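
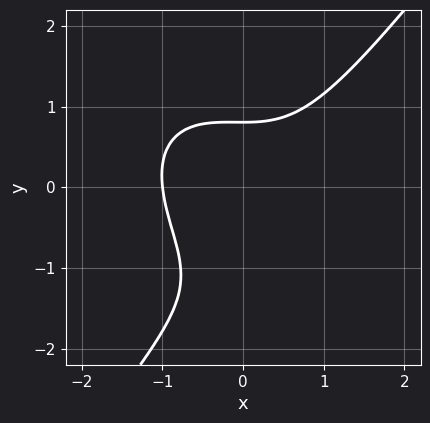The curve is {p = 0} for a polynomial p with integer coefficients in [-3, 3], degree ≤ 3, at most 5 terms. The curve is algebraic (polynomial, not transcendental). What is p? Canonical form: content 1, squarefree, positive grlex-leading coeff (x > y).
(a) Degree: no degree-2 curve has this shape, so deg p = 3.
(b) Against the integer gridlines: it crosses the x-axis at the gridline x = -1.
(c) These observations pin down the coefficients.

3*x^3 + x^2*y - 2*y^3 - 3*y^2 + 3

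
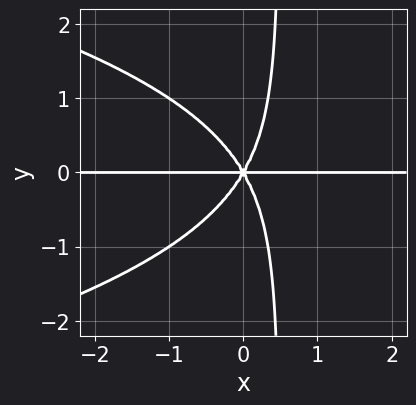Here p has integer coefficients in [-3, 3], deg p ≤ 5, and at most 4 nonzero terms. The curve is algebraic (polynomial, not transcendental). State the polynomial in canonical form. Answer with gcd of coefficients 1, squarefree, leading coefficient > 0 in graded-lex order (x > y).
Degree: the shape is more complex than any degree-3 curve, so deg p = 4.
Reading off the gridlines: it meets the y-axis at y = 0 (among the integer gridlines); every point of the x-axis in the box is on the curve.
Matching integer coefficients to the picture gives p.

2*x*y^3 + 3*x^2*y - y^3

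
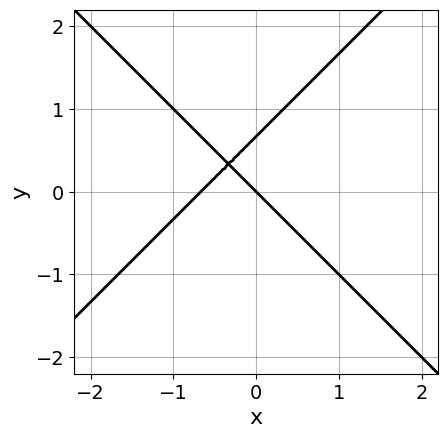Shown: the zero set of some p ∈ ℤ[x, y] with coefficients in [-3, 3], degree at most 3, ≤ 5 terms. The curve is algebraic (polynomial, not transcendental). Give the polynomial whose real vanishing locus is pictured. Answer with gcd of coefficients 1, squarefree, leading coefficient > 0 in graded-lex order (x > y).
3*x^2 - 3*y^2 + 2*x + 2*y

1. The degree is 2 — a generic line meets the curve in up to 2 points.
2. From the visible intercepts: it crosses the y-axis at the gridline y = 0; it meets the x-axis at x = 0 (among the integer gridlines).
3. The integer polynomial consistent with all of this is the stated p.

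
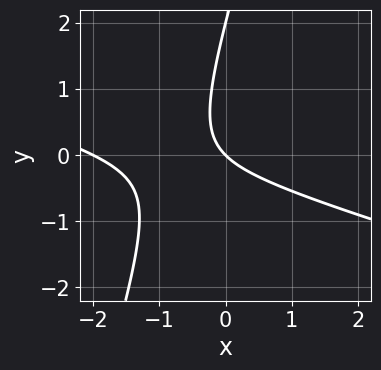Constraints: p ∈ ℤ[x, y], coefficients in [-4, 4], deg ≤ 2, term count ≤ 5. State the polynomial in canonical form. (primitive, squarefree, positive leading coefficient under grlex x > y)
x^2 + 3*x*y - y^2 + 2*x + 2*y

deg p = 2. A generic line meets the curve in up to 2 points.
From the axis intercepts and sections: the x-axis gridline crossings are at x ∈ {-2, 0}; among the integer gridlines, it crosses the y-axis at y ∈ {0, 2}.
Matching integer coefficients to the picture gives p.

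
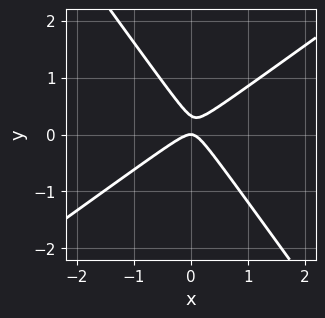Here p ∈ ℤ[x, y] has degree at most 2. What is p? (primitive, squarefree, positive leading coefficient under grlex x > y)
3*x^2 - 2*x*y - 3*y^2 + y

1. deg p = 2. The shape is more complex than any degree-1 curve.
2. Observable constraints: it crosses the y-axis at the gridline y = 0; it meets the x-axis at x = 0 (among the integer gridlines).
3. Putting this together gives p.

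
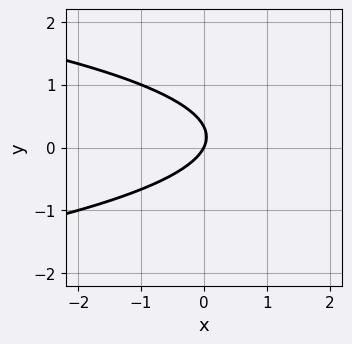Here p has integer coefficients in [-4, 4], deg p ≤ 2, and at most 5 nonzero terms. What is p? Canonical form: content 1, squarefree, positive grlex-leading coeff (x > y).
First, degree: no degree-1 curve has this shape, so deg p = 2.
Next, checking where it meets the axes: one x-axis crossing is at x = 0; one y-axis crossing is at y = 0.
Finally, putting this together gives p.

3*y^2 + 2*x - y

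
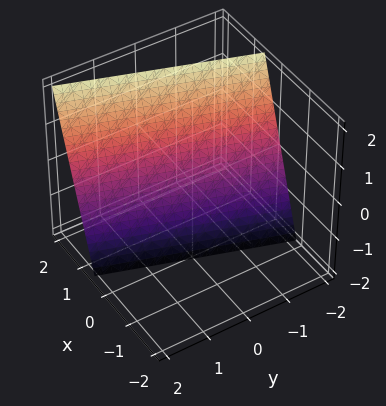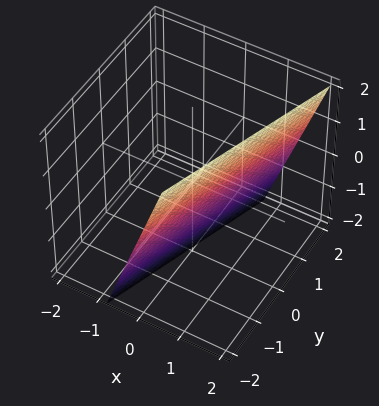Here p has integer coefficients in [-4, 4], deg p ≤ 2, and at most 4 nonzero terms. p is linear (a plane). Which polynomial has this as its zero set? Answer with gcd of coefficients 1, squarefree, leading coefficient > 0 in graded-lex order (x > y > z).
3*x - y - z - 2

(a) deg p = 1. The surface is flat (a plane).
(b) From the axis intercepts and sections: one y-axis crossing is at y = -2; it meets the z-axis at z = -2 (among the integer gridlines).
(c) Together with the visible shape, these determine p as stated.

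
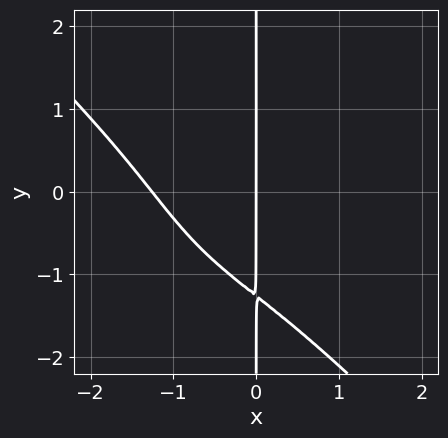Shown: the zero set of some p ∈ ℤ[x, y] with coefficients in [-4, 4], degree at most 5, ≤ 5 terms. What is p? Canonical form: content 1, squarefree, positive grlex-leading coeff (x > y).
x^4 + x*y^3 - 3*x^2*y + 2*x

(a) The degree is 4 — no degree-3 curve has this shape.
(b) Reading off the gridlines: the visible y-axis segment lies entirely on the curve; one x-axis crossing is at x = 0.
(c) Solving for integer coefficients yields p as stated.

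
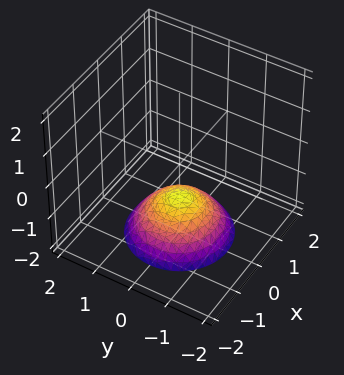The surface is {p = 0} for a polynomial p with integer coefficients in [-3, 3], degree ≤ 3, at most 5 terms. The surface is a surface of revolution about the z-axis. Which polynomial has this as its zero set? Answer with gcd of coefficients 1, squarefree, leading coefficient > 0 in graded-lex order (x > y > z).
(a) Degree: a generic line meets the surface in up to 2 points, so deg p = 2.
(b) Symmetry: the surface is invariant under rotation about z: p = q(x² + y², z).
(c) Reading off the gridlines: it misses every integer gridline on the y-axis; it meets the z-axis at z = -1 (among the integer gridlines); a circular section at z = -2 has radius between 1 and 2; it misses every integer gridline on the x-axis.
(d) Assembling these constraints gives the stated polynomial.

2*x^2 + 2*y^2 + 3*z + 3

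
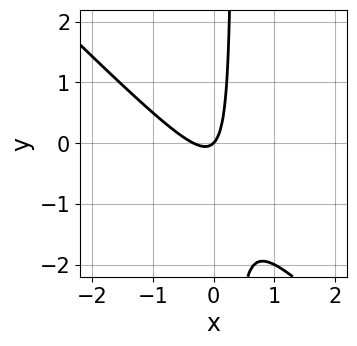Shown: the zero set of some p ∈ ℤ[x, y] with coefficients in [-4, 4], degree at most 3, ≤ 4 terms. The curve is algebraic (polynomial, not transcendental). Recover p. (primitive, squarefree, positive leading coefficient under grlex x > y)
(a) deg p = 2.
(b) Checking where it meets the axes: one x-axis crossing is at x = 0; it crosses the y-axis at the gridline y = 0.
(c) Together with the visible shape, these determine p as stated.

3*x^2 + 3*x*y + x - y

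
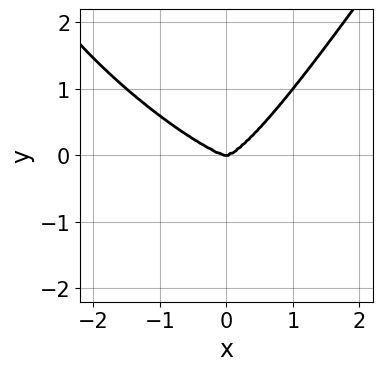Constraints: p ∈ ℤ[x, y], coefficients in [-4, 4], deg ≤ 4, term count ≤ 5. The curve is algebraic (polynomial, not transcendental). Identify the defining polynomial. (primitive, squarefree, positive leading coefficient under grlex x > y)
2*x^4 + 3*x^3*y - 2*x*y^3 - 3*y^3

First, deg p = 4. No degree-3 curve has this shape.
Next, from the visible intercepts: it crosses the y-axis at the gridline y = 0; it meets the x-axis at x = 0 (among the integer gridlines).
Finally, solving for integer coefficients yields p as stated.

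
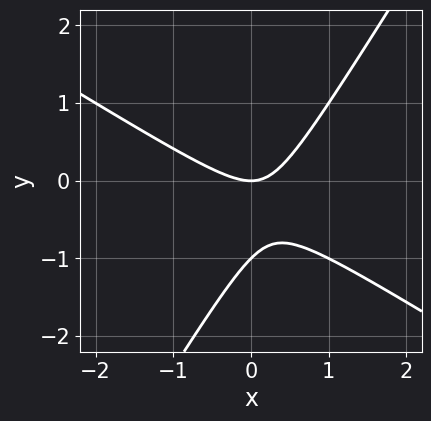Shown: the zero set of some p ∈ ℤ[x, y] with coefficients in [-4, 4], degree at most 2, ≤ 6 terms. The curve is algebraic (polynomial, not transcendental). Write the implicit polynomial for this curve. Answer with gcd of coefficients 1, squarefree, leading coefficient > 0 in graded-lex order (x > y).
x^2 + x*y - y^2 - y

(a) The degree is 2 — the shape is more complex than any degree-1 curve.
(b) Checking where it meets the axes: the y-axis gridline crossings are at y ∈ {-1, 0}; one x-axis crossing is at x = 0.
(c) Fitting integer coefficients to these (and the overall shape) gives p.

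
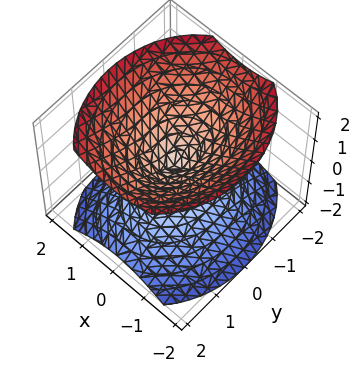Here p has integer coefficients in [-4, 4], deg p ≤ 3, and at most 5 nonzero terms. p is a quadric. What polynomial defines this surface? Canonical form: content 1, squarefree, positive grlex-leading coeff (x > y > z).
3*x^2 + 2*y^2 - 3*z^2

First, the picture has 2 separate pieces. Treating them together as one polynomial.
Then, degree: two nappes meeting at a single point; a quadric, so deg p = 2.
Then, symmetries: it's symmetric under x → −x, forcing even powers of x; the y ↦ −y reflection is a symmetry, so y appears only in even powers; the z ↦ −z reflection is a symmetry, so z appears only in even powers.
Next, reading off the gridlines: it meets the y-axis at y = 0 (among the integer gridlines); one x-axis crossing is at x = 0; one z-axis crossing is at z = 0.
Finally, the integer polynomial consistent with all of this is the stated p.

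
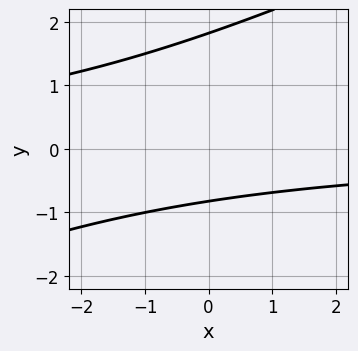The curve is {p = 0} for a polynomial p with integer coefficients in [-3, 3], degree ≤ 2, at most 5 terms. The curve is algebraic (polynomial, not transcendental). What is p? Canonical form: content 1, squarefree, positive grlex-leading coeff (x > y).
1. The degree is 2 — the shape is more complex than any degree-1 curve.
2. From the visible intercepts: the curve avoids every integer x-axis point in the box.
3. Putting this together gives p.

x*y - 2*y^2 + 2*y + 3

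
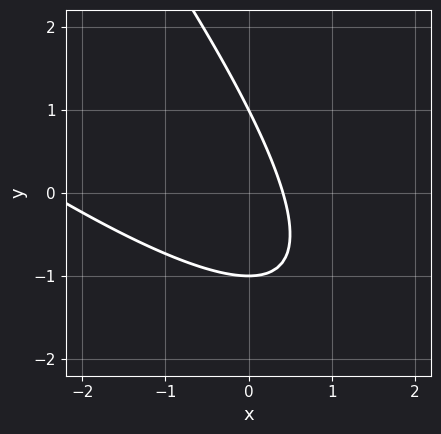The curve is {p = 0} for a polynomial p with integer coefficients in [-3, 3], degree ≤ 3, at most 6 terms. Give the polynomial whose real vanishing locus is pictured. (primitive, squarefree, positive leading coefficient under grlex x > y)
1. Degree: no degree-1 curve has this shape, so deg p = 2.
2. From the axis intercepts and sections: among the integer gridlines, it crosses the y-axis at y ∈ {-1, 1}.
3. Solving for integer coefficients yields p as stated.

x^2 + 2*x*y + y^2 + 2*x - 1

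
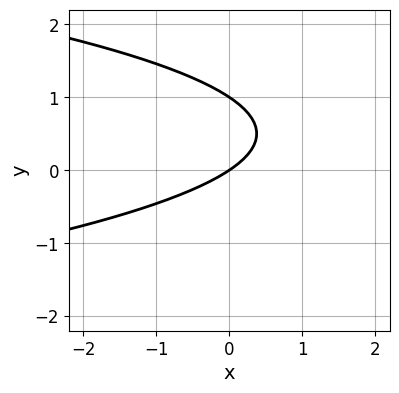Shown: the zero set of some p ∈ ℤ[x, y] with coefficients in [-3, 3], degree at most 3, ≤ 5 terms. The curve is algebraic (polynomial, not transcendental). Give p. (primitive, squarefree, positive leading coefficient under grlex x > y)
The degree is 2 — no degree-1 curve has this shape.
From the axis intercepts and sections: among the integer gridlines, it crosses the y-axis at y ∈ {0, 1}; one x-axis crossing is at x = 0.
Together with the visible shape, these determine p as stated.

3*y^2 + 2*x - 3*y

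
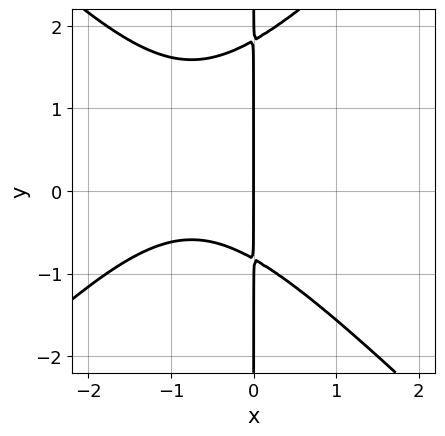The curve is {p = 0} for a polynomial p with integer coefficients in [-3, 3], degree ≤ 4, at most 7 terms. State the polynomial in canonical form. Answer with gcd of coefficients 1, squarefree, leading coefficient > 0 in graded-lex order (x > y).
2*x^3 - 2*x*y^2 + 3*x^2 + 2*x*y + 3*x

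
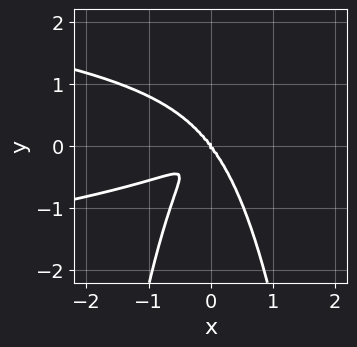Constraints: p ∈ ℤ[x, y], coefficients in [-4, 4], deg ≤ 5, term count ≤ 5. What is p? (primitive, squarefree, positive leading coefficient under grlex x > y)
2*x^2*y^2 + x^3 - x^2*y + y^3

1. The degree is 4 — the shape is more complex than any degree-3 curve.
2. Checking where it meets the axes: one x-axis crossing is at x = 0; it crosses the y-axis at the gridline y = 0.
3. Putting this together gives p.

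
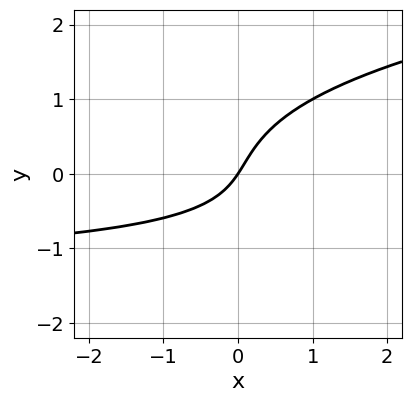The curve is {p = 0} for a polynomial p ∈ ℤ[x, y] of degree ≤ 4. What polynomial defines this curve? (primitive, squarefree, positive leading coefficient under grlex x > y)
3*y^3 - 2*x*y - 3*x + 2*y

(a) deg p = 3.
(b) From the visible intercepts: it crosses the x-axis at the gridline x = 0; it crosses the y-axis at the gridline y = 0.
(c) Putting this together gives p.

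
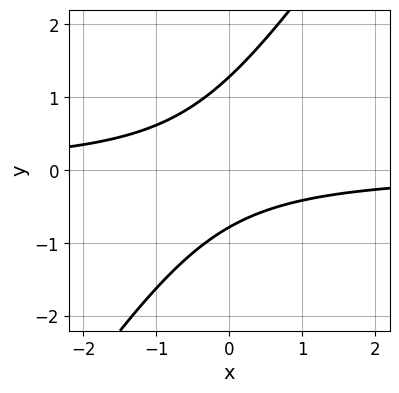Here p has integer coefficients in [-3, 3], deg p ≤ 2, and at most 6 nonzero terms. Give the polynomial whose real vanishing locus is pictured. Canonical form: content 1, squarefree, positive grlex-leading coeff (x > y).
(a) The degree is 2 — no degree-1 curve has this shape.
(b) Against the integer gridlines: it misses every integer gridline on the x-axis.
(c) Putting this together gives p.

3*x*y - 2*y^2 + y + 2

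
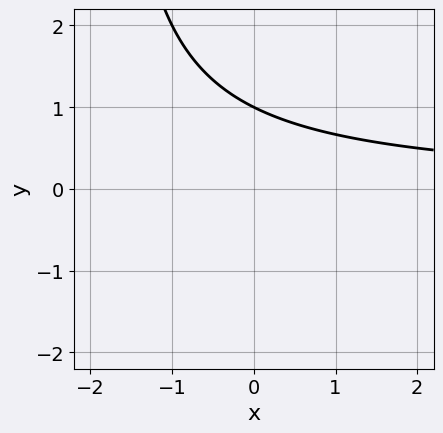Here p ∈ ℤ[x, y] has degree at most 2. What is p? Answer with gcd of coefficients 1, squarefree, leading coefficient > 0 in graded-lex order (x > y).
x*y + 2*y - 2

1. deg p = 2. No degree-1 curve has this shape.
2. From the axis intercepts and sections: one y-axis crossing is at y = 1; it misses every integer gridline on the x-axis.
3. Matching integer coefficients to the picture gives p.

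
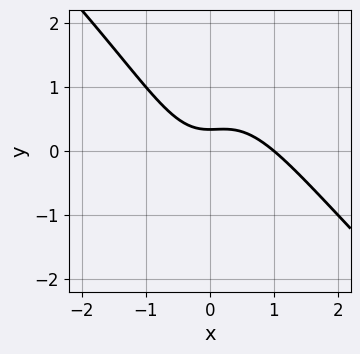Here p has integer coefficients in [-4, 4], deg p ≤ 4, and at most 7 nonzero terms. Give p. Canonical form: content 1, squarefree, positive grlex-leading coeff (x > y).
3*x^3 + 3*x^2*y - 2*x^2 + 3*y - 1

(a) The degree is 3 — the shape is more complex than any degree-2 curve.
(b) Against the integer gridlines: it meets the x-axis at x = 1 (among the integer gridlines).
(c) Matching integer coefficients to the picture gives p.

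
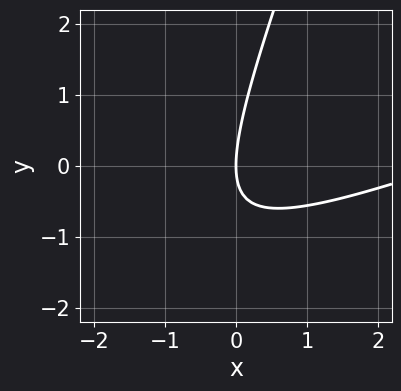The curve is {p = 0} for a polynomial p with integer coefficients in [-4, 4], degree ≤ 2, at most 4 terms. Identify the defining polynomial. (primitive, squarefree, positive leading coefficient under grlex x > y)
x^2 - 3*x*y + y^2 - 3*x

1. The degree is 2 — the shape is more complex than any degree-1 curve.
2. Checking where it meets the axes: one y-axis crossing is at y = 0; it crosses the x-axis at the gridline x = 0.
3. Solving for integer coefficients yields p as stated.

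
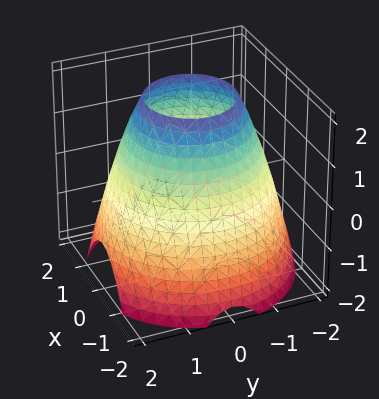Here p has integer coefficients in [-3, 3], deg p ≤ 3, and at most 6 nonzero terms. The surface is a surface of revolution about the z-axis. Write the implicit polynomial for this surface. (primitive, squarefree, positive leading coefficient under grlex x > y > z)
x^2 + y^2 + z - 3

Degree: no degree-1 surface has this shape, so deg p = 2.
Symmetries: the surface is invariant under rotation about z: p = q(x² + y², z).
From the axis intercepts and sections: a circular section at z = 0 has radius between 1 and 2; no z-intercept at any integer in the box.
Putting this together gives p.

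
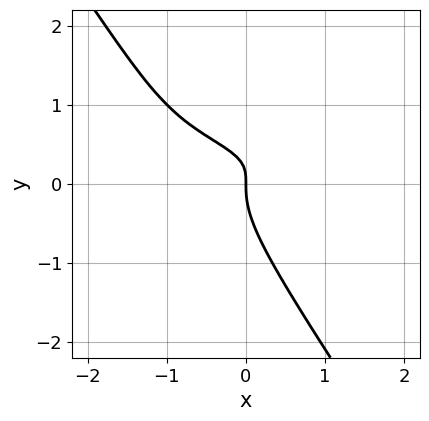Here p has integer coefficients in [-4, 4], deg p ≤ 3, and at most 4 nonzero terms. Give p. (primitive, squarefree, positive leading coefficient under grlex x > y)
1. The degree is 3 — a generic line meets the curve in up to 3 points.
2. Checking where it meets the axes: it meets the y-axis at y = 0 (among the integer gridlines); it crosses the x-axis at the gridline x = 0.
3. The integer polynomial consistent with all of this is the stated p.

3*x*y^2 + 2*y^3 - 2*x*y + x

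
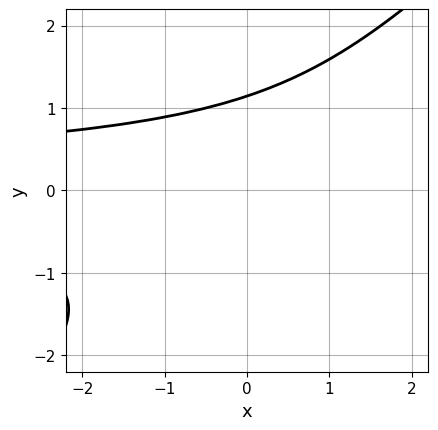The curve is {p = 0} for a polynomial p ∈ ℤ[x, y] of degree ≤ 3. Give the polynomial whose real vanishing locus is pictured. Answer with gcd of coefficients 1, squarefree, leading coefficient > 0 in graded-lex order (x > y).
2*x*y^2 - 2*y^3 + 3

The degree is 3 — no degree-2 curve has this shape.
Against the integer gridlines: no x-intercept at any integer in the box.
Putting this together gives p.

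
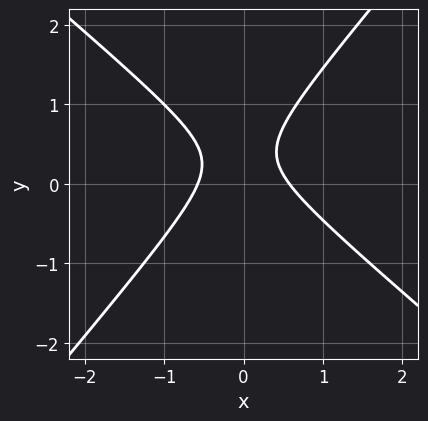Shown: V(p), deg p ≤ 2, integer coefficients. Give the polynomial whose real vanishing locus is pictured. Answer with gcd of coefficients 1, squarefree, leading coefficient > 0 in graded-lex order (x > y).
3*x^2 + x*y - 3*y^2 + 2*y - 1

deg p = 2. No degree-1 curve has this shape.
Against the integer gridlines: it misses every integer gridline on the y-axis.
Assembling these constraints gives the stated polynomial.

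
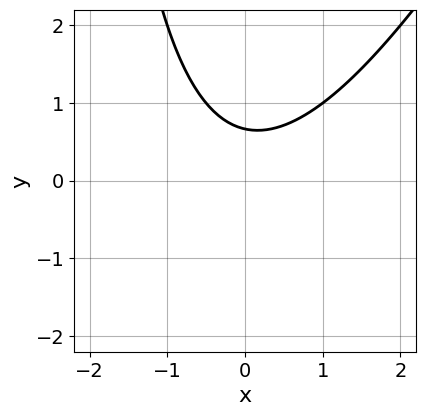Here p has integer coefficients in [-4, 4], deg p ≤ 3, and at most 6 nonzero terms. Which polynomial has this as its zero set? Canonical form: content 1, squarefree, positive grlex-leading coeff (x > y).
2*x^2 - x*y - 3*y + 2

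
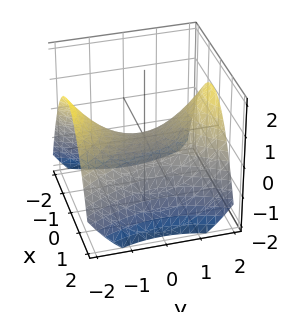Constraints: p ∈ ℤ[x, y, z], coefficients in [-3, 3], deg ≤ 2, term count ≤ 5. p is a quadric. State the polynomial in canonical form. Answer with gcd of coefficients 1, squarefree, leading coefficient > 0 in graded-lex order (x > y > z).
1. Degree: a hyperbolic paraboloid; a quadric, so deg p = 2.
2. Symmetries: mirror symmetry y ↦ −y ⇒ only even powers of y; mirror symmetry x ↦ −x ⇒ only even powers of x.
3. Observable constraints: it meets the y-axis at y = 0 (among the integer gridlines); it crosses the x-axis at the gridline x = 0; it meets the z-axis at z = 0 (among the integer gridlines).
4. Fitting integer coefficients to these (and the overall shape) gives p.

2*x^2 - y^2 + 3*z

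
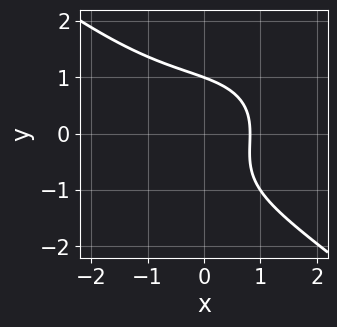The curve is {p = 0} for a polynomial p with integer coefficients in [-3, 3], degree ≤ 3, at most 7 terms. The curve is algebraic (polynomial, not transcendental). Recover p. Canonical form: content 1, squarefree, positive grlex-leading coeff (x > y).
x^3 + 2*y^3 + y^2 + 3*x - 3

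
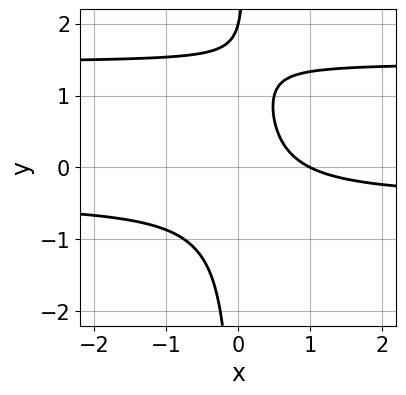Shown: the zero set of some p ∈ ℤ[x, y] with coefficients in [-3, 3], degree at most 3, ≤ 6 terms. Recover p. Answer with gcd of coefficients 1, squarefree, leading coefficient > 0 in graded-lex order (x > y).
3*x*y^2 - 3*x*y - 2*x - y + 2

(a) Degree: a generic line meets the curve in up to 3 points, so deg p = 3.
(b) From the axis intercepts and sections: it crosses the y-axis at the gridline y = 2; it crosses the x-axis at the gridline x = 1.
(c) Assembling these constraints gives the stated polynomial.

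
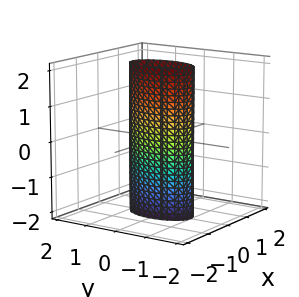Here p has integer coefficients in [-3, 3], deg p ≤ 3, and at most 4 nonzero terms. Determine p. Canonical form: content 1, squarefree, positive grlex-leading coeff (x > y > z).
3*x^2 + y^2 - 1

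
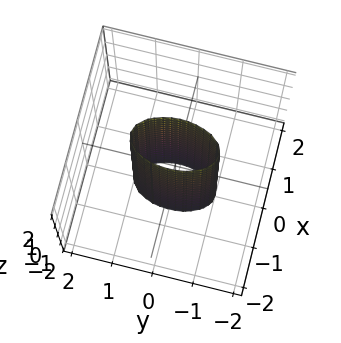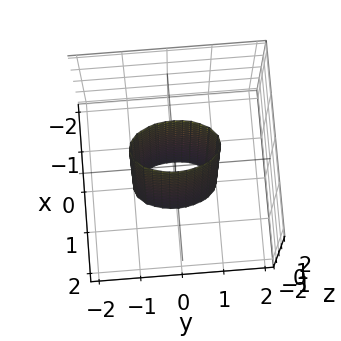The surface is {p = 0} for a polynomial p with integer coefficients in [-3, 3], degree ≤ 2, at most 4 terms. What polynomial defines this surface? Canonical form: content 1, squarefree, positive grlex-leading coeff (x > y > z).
3*x^2 + y^2 - 1

(a) deg p = 2. Constant cross-section along one axis; a quadric.
(b) Symmetries: it's symmetric under x → −x, forcing even powers of x; it's symmetric under y → −y, forcing even powers of y; the z ↦ −z reflection is a symmetry, so z appears only in even powers.
(c) Against the integer gridlines: among the integer gridlines, it crosses the y-axis at y ∈ {-1, 1}; no z-intercept at any integer in the box.
(d) Fitting integer coefficients to these (and the overall shape) gives p.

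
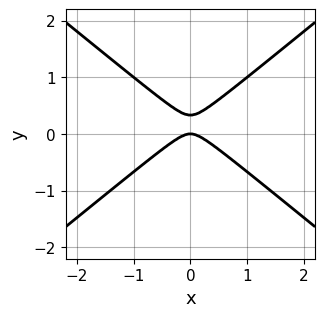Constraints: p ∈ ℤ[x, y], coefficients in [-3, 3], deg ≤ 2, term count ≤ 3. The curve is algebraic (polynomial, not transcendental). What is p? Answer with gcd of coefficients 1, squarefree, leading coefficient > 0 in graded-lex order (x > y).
1. Degree: the shape is more complex than any degree-1 curve, so deg p = 2.
2. Symmetries: the x ↦ −x reflection is a symmetry, so x appears only in even powers.
3. From the visible intercepts: it crosses the x-axis at the gridline x = 0; one y-axis crossing is at y = 0.
4. Fitting integer coefficients to these (and the overall shape) gives p.

2*x^2 - 3*y^2 + y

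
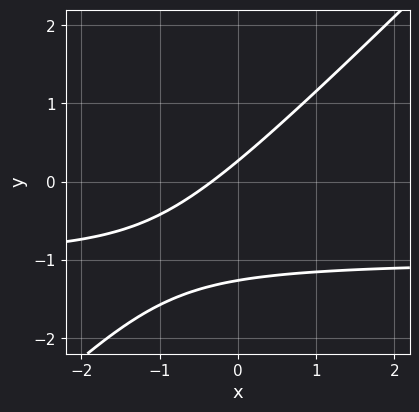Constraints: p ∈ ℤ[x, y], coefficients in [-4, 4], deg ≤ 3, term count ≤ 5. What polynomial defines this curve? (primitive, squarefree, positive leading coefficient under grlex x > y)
First, the degree is 2 — the shape is more complex than any degree-1 curve.
Finally, solving for integer coefficients yields p as stated.

3*x*y - 3*y^2 + 3*x - 3*y + 1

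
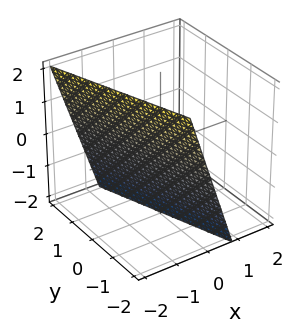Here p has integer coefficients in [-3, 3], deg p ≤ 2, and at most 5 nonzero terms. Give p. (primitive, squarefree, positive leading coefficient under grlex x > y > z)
3*x + y + z + 2

(a) deg p = 1. Every cross-section is a straight line — this is a plane.
(b) Reading off the gridlines: it crosses the y-axis at the gridline y = -2; it crosses the z-axis at the gridline z = -2.
(c) Fitting integer coefficients to these (and the overall shape) gives p.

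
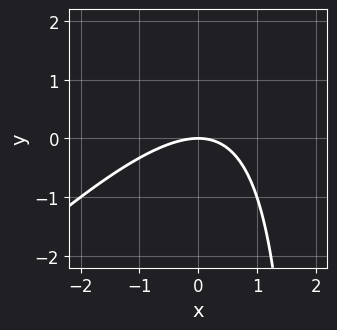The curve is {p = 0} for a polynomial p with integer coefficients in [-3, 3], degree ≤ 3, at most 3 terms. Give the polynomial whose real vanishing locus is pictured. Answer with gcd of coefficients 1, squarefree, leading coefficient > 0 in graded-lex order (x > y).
1. The degree is 2 — a generic line meets the curve in up to 2 points.
2. Reading off the gridlines: one y-axis crossing is at y = 0; one x-axis crossing is at x = 0.
3. The integer polynomial consistent with all of this is the stated p.

x^2 - x*y + 2*y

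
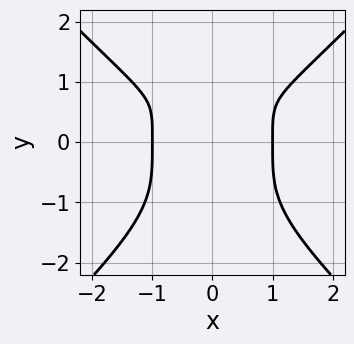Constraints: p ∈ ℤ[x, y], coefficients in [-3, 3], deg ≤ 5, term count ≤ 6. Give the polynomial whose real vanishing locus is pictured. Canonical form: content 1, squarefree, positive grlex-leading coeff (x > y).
Degree: the shape is more complex than any degree-3 curve, so deg p = 4.
Symmetries: the x ↦ −x reflection is a symmetry, so x appears only in even powers.
Observable constraints: the curve avoids every integer y-axis point in the box; the x-axis gridline crossings are at x ∈ {-1, 1}.
Solving for integer coefficients yields p as stated.

2*x^4 - 2*y^4 - 3*x^2*y + 3*y - 2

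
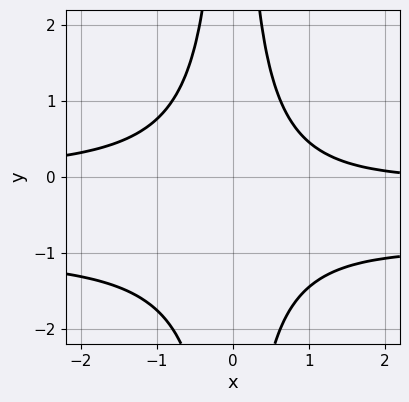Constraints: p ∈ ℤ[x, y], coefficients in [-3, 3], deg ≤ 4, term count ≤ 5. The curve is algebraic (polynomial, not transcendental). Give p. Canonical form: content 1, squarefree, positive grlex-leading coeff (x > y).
The degree is 4 — no degree-3 curve has this shape.
From the visible intercepts: it misses every integer gridline on the y-axis; it misses every integer gridline on the x-axis.
Together with the visible shape, these determine p as stated.

3*x^2*y^2 + 3*x^2*y + x - 3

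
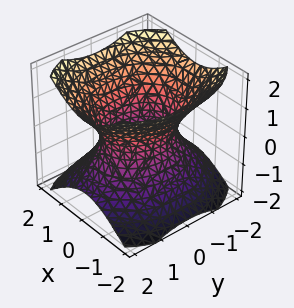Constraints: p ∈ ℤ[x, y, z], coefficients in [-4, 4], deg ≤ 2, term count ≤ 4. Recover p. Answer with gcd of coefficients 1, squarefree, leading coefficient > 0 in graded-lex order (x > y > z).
1. Degree: one connected sheet with a waist; a quadric, so deg p = 2.
2. Symmetries: it's symmetric under z → −z, forcing even powers of z; it's symmetric under x → −x, forcing even powers of x; the y ↦ −y reflection is a symmetry, so y appears only in even powers.
3. Checking where it meets the axes: no z-intercept at any integer in the box; the x-axis gridline crossings are at x ∈ {-1, 1}.
4. Solving for integer coefficients yields p as stated.

3*x^2 + 2*y^2 - 3*z^2 - 3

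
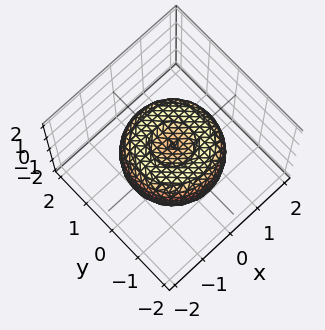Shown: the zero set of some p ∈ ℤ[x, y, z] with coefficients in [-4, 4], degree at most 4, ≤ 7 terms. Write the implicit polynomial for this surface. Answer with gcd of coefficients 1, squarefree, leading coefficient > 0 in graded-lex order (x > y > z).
2*x^4 + 4*x^2*y^2 + 2*y^4 - 3*x^2 - 3*y^2 + 3*z^2 - 1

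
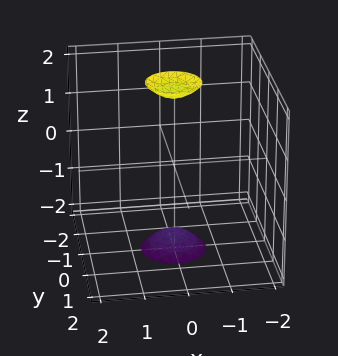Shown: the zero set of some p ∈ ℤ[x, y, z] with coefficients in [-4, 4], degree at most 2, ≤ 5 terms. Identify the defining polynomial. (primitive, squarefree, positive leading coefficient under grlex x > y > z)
3*x^2 + 3*y^2 - z^2 + 3

(a) There are 2 components. They look like related sheets of one shape, so recover p as a whole.
(b) The degree is 2 — the shape is more complex than any degree-1 surface.
(c) Symmetry: the surface is invariant under rotation about z: p = q(x² + y², z).
(d) Observable constraints: a circular section at z = 2 has radius between 0 and 1; no x-intercept at any integer in the box; no y-intercept at any integer in the box.
(e) Together with the visible shape, these determine p as stated.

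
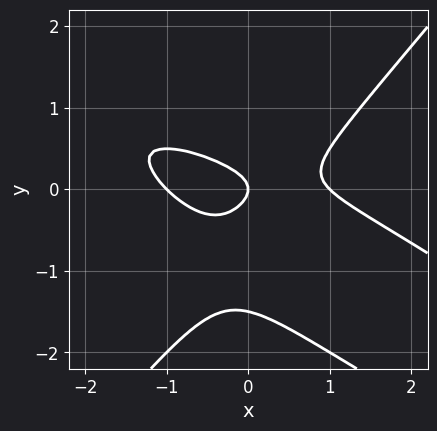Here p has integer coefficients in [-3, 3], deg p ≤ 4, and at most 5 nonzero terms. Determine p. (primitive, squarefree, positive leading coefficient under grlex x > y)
x^3 + 2*x^2*y - 2*y^3 - 3*y^2 - x

First, degree: a generic line meets the curve in up to 3 points, so deg p = 3.
Then, from the axis intercepts and sections: it meets the y-axis at y = 0 (among the integer gridlines); among the integer gridlines, it crosses the x-axis at x ∈ {-1, 0, 1}.
Finally, these observations pin down the coefficients.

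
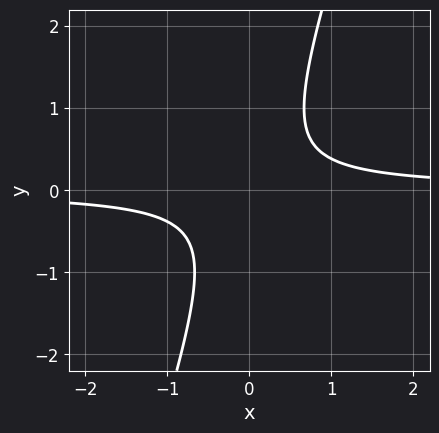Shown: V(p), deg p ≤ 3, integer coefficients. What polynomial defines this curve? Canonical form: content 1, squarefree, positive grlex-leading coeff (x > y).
3*x*y - y^2 - 1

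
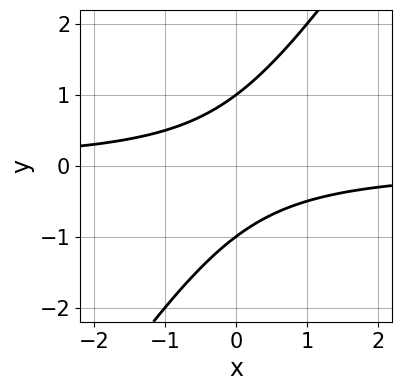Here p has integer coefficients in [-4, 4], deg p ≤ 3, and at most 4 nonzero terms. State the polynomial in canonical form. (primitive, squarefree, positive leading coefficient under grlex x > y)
3*x*y - 2*y^2 + 2

(a) The degree is 2 — no degree-1 curve has this shape.
(b) Observable constraints: among the integer gridlines, it crosses the y-axis at y ∈ {-1, 1}; the curve avoids every integer x-axis point in the box.
(c) These observations pin down the coefficients.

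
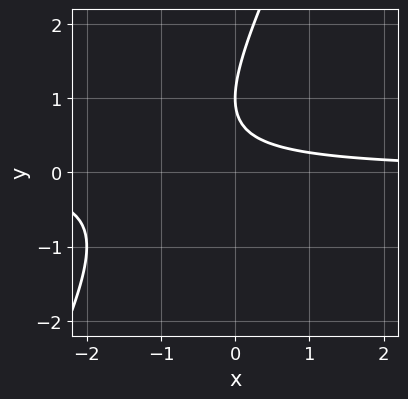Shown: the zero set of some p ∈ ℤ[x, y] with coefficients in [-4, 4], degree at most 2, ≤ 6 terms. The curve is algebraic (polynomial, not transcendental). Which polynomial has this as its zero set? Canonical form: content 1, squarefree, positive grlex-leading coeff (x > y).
1. Degree: no degree-1 curve has this shape, so deg p = 2.
2. Reading off the gridlines: it crosses the y-axis at the gridline y = 1; it misses every integer gridline on the x-axis.
3. Fitting integer coefficients to these (and the overall shape) gives p.

2*x*y - y^2 + 2*y - 1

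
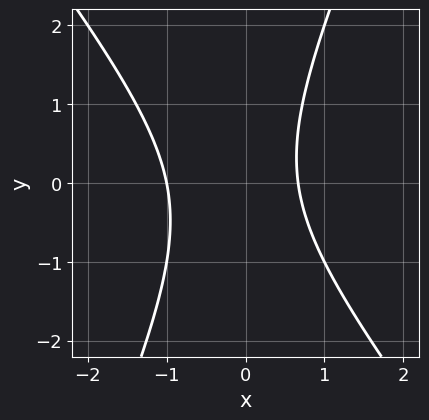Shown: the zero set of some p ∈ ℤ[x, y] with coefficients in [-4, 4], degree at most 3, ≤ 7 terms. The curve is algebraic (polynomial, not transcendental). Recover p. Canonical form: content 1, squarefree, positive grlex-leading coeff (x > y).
3*x^2 + x*y - y^2 + x - 2

deg p = 2. The shape is more complex than any degree-1 curve.
Observable constraints: the curve avoids every integer y-axis point in the box; one x-axis crossing is at x = -1.
These observations pin down the coefficients.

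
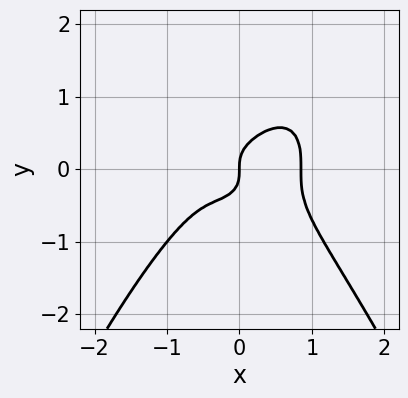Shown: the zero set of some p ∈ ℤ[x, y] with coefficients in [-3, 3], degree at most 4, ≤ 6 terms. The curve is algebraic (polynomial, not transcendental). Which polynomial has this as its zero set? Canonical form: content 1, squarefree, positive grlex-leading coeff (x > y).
3*x^4 + 3*y^3 - x^2 - x

The degree is 4 — no degree-3 curve has this shape.
From the visible intercepts: one y-axis crossing is at y = 0; one x-axis crossing is at x = 0.
Matching integer coefficients to the picture gives p.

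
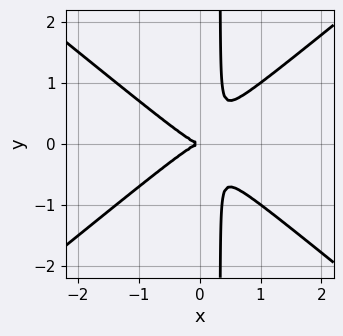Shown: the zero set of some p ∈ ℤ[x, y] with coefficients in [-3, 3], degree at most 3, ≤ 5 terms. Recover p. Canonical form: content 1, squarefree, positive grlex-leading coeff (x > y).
deg p = 3.
Symmetries: mirror symmetry y ↦ −y ⇒ only even powers of y.
Checking where it meets the axes: one x-axis crossing is at x = 0; one y-axis crossing is at y = 0.
Matching integer coefficients to the picture gives p.

2*x^3 - 3*x*y^2 + y^2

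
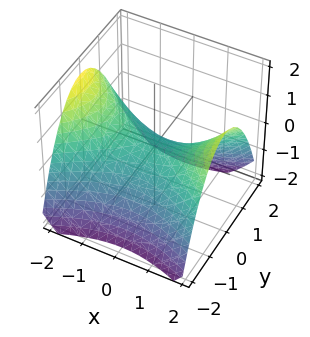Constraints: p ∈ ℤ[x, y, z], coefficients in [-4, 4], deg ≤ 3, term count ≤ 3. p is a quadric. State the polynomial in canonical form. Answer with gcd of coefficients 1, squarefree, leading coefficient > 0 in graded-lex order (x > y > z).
First, deg p = 2.
Then, symmetries: mirror symmetry y ↦ −y ⇒ only even powers of y; mirror symmetry x ↦ −x ⇒ only even powers of x.
Next, checking where it meets the axes: it meets the y-axis at y = 0 (among the integer gridlines); one z-axis crossing is at z = 0.
Finally, assembling these constraints gives the stated polynomial.

x^2 - 2*y^2 - 3*z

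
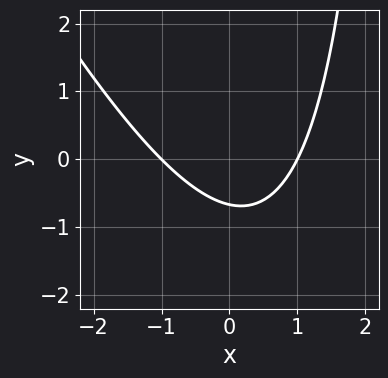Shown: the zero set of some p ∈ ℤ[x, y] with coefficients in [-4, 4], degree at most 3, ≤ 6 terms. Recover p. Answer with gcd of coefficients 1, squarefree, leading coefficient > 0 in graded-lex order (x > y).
2*x^2 + x*y - 3*y - 2

1. deg p = 2.
2. Reading off the gridlines: the x-axis gridline crossings are at x ∈ {-1, 1}.
3. Matching integer coefficients to the picture gives p.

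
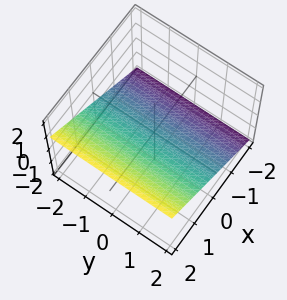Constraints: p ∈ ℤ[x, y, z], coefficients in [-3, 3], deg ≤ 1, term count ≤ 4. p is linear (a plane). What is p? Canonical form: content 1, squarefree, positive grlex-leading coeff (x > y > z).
2*x - 3*z - 2

First, deg p = 1. The surface is flat (a plane).
Next, checking where it meets the axes: it crosses the x-axis at the gridline x = 1; the surface avoids every integer y-axis point in the box.
Finally, assembling these constraints gives the stated polynomial.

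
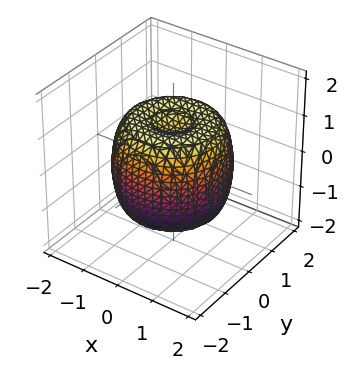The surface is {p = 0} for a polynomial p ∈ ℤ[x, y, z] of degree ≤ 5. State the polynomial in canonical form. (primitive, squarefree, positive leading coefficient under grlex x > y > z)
2*x^4 + 4*x^2*y^2 + 2*y^4 - 3*x^2 - 3*y^2 + 2*z^2 - 2

deg p = 4. The shape is more complex than any degree-3 surface.
Symmetries: rotational symmetry about the z-axis ⇒ p depends on x, y only through x² + y².
Checking where it meets the axes: a circular section at z = 1 has radius between 1 and 2; the z-axis gridline crossings are at z ∈ {-1, 1}.
These observations pin down the coefficients.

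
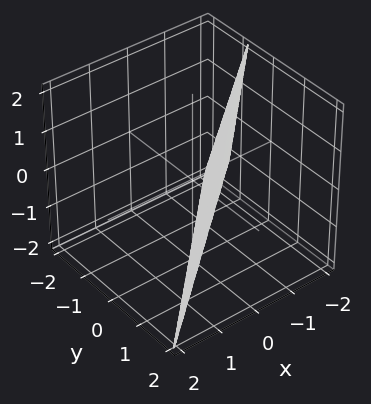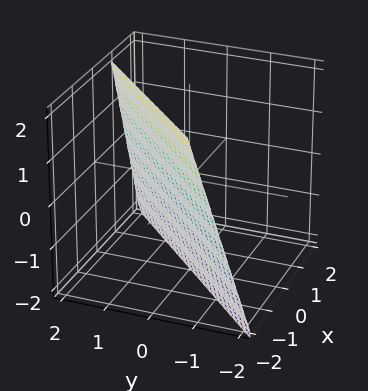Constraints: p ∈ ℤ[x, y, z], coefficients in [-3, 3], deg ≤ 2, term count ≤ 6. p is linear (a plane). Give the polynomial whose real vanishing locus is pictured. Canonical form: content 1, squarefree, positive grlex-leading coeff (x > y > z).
1. deg p = 1.
2. From the axis intercepts and sections: it crosses the z-axis at the gridline z = -2.
3. These observations pin down the coefficients.

3*x - 3*y + z + 2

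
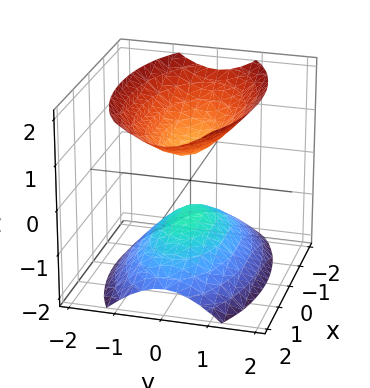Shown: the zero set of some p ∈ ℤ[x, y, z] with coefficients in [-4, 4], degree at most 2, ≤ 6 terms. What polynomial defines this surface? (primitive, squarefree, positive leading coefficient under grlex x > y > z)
I count 2 distinct pieces. They look like related sheets of one shape, so recover p as a whole.
The degree is 2 — two separate bowl-shaped sheets opening away from each other; a quadric.
Symmetries: mirror symmetry y ↦ −y ⇒ only even powers of y; mirror symmetry z ↦ −z ⇒ only even powers of z; the x ↦ −x reflection is a symmetry, so x appears only in even powers.
Reading off the gridlines: the surface avoids every integer y-axis point in the box; it misses every integer gridline on the x-axis.
Fitting integer coefficients to these (and the overall shape) gives p.

x^2 + 3*y^2 - 2*z^2 + 1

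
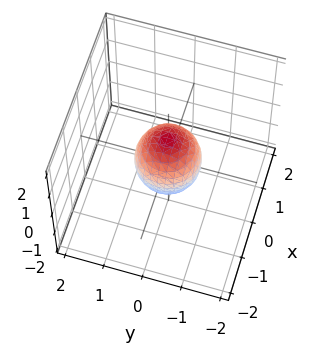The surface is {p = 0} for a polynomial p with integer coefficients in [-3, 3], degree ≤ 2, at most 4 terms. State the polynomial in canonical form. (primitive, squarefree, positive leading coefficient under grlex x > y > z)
First, deg p = 2. A closed, bounded, convex surface; a quadric.
Then, symmetries: it's symmetric under z → −z, forcing even powers of z; the surface is invariant under rotation about z: p = q(x² + y², z).
Next, reading off the gridlines: the z-axis gridline crossings are at z ∈ {-1, 1}; a circular section at z = 0 has radius between 0 and 1.
Finally, fitting integer coefficients to these (and the overall shape) gives p.

3*x^2 + 3*y^2 + 2*z^2 - 2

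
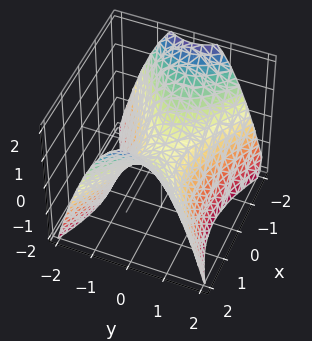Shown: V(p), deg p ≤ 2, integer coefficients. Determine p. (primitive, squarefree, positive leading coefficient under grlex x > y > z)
x^2 - 2*y^2 - 2*z

deg p = 2.
Symmetries: mirror symmetry y ↦ −y ⇒ only even powers of y; mirror symmetry x ↦ −x ⇒ only even powers of x.
Checking where it meets the axes: one y-axis crossing is at y = 0; one x-axis crossing is at x = 0; one z-axis crossing is at z = 0.
Together with the visible shape, these determine p as stated.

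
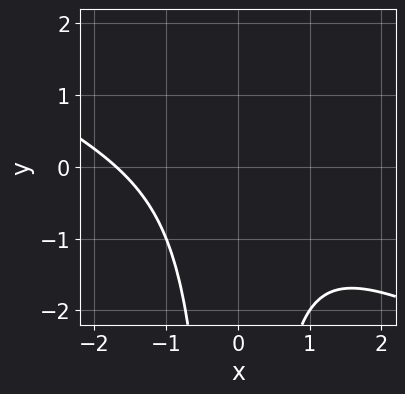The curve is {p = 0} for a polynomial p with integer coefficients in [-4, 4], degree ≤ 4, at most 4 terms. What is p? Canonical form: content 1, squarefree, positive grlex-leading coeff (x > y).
First, the degree is 3 — the shape is more complex than any degree-2 curve.
Next, observable constraints: no y-intercept at any integer in the box.
Finally, solving for integer coefficients yields p as stated.

x^3 + 2*x^2*y + x^2 + 2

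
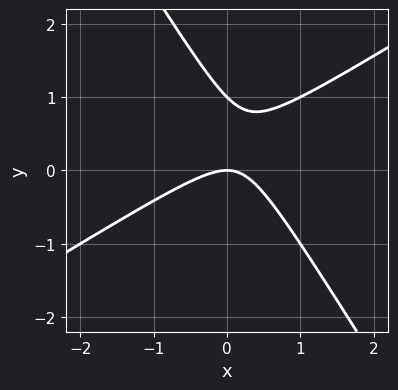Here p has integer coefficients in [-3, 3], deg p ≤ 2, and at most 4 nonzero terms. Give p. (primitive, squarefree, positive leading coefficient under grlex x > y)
(a) deg p = 2. The shape is more complex than any degree-1 curve.
(b) Against the integer gridlines: among the integer gridlines, it crosses the y-axis at y ∈ {0, 1}; it crosses the x-axis at the gridline x = 0.
(c) Putting this together gives p.

x^2 - x*y - y^2 + y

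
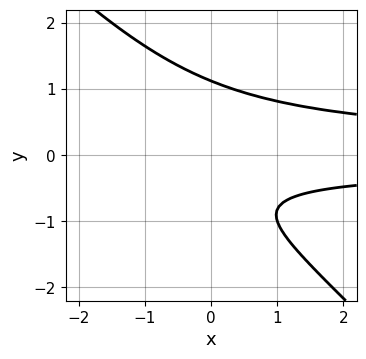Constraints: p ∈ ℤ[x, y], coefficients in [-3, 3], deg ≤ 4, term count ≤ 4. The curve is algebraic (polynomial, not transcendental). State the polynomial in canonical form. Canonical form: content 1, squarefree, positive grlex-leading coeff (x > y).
3*x*y^2 + 3*y^3 - 2*y - 2

First, deg p = 3.
Then, from the visible intercepts: no x-intercept at any integer in the box.
Finally, the integer polynomial consistent with all of this is the stated p.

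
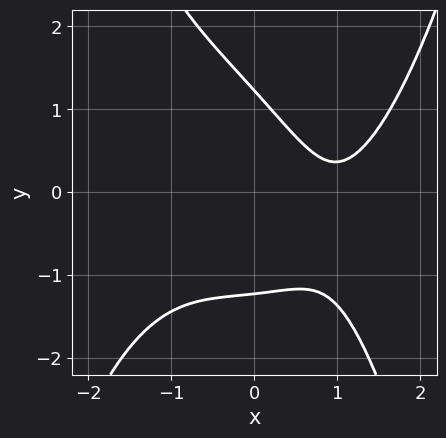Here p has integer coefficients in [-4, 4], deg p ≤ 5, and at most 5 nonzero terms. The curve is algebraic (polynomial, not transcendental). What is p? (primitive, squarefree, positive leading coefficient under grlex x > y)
x^4 - 2*x*y - 2*y^2 - 3*x + 3

First, deg p = 4.
Then, against the integer gridlines: no x-intercept at any integer in the box.
Finally, fitting integer coefficients to these (and the overall shape) gives p.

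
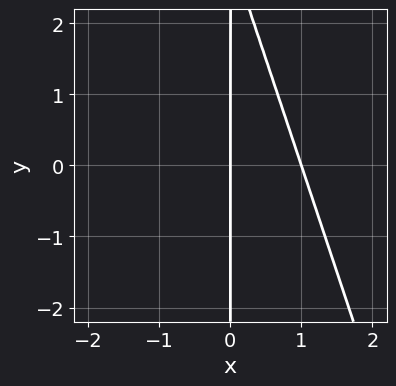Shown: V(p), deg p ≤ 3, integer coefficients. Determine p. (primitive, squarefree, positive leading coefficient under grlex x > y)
3*x^2 + x*y - 3*x

(a) Degree: no degree-1 curve has this shape, so deg p = 2.
(b) Observable constraints: the x-axis gridline crossings are at x ∈ {0, 1}; the visible y-axis segment lies entirely on the curve.
(c) Fitting integer coefficients to these (and the overall shape) gives p.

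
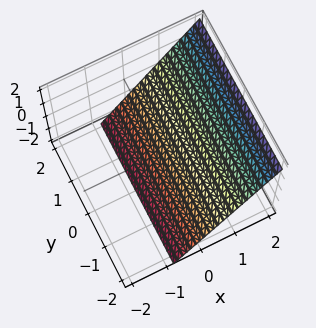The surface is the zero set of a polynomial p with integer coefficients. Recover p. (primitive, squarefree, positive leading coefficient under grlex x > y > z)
1. Degree: every cross-section is a straight line — this is a plane, so deg p = 1.
2. Observable constraints: it misses every integer gridline on the y-axis; it crosses the z-axis at the gridline z = -1.
3. Putting this together gives p.

3*x - 2*z - 2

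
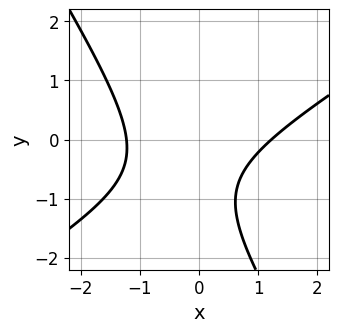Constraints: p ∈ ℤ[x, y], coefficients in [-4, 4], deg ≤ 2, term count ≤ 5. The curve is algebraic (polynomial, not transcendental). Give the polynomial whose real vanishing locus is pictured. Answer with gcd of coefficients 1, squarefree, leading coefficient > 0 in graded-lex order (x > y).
(a) Degree: no degree-1 curve has this shape, so deg p = 2.
(b) Checking where it meets the axes: it misses every integer gridline on the y-axis.
(c) Assembling these constraints gives the stated polynomial.

2*x^2 - 2*x*y - 2*y^2 - 3*y - 3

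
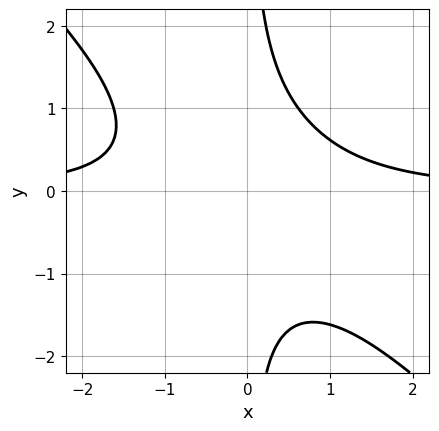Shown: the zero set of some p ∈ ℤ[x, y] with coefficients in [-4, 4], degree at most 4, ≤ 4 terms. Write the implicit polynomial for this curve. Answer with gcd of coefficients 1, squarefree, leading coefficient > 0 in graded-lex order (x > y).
x^2*y + x*y^2 - 1

(a) The degree is 3 — a generic line meets the curve in up to 3 points.
(b) Against the integer gridlines: the curve avoids every integer x-axis point in the box; it misses every integer gridline on the y-axis.
(c) These observations pin down the coefficients.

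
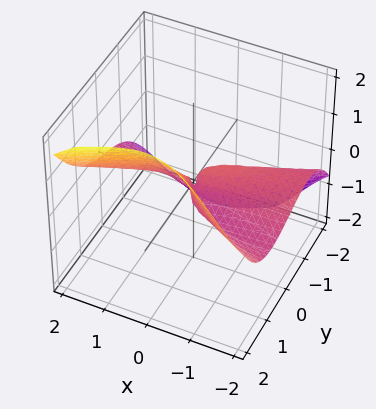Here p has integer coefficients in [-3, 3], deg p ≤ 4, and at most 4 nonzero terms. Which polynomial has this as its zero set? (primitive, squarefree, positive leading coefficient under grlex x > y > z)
The degree is 3 — no degree-2 surface has this shape.
Observable constraints: it crosses the y-axis at the gridline y = 0; it meets the z-axis at z = 0 (among the integer gridlines); the visible x-axis segment lies entirely on the surface.
Solving for integer coefficients yields p as stated.

3*x^2*z - 2*y^3 + z^3 - 2*x*y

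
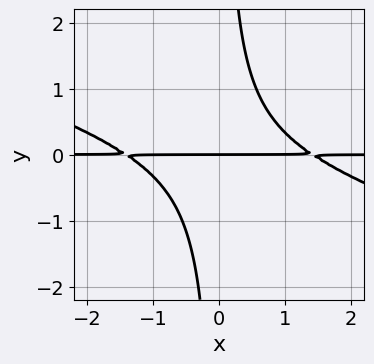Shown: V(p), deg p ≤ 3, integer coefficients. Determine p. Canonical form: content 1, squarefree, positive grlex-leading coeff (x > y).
x^2*y + 3*x*y^2 - 2*y

1. The degree is 3 — the shape is more complex than any degree-2 curve.
2. Checking where it meets the axes: it meets the y-axis at y = 0 (among the integer gridlines); every point of the x-axis in the box is on the curve.
3. Together with the visible shape, these determine p as stated.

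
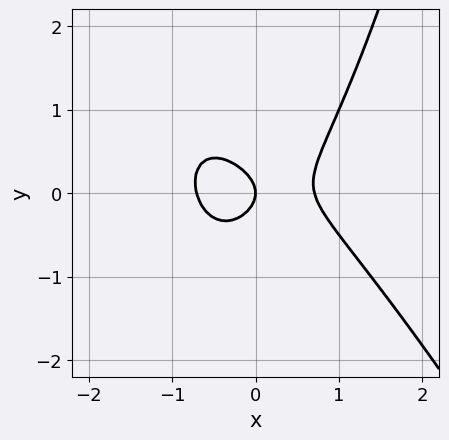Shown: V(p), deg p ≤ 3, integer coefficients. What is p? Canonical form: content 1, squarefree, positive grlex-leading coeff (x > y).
1. deg p = 3.
2. Reading off the gridlines: it meets the y-axis at y = 0 (among the integer gridlines); one x-axis crossing is at x = 0.
3. Together with the visible shape, these determine p as stated.

2*x^3 + x^2*y - 2*y^2 - x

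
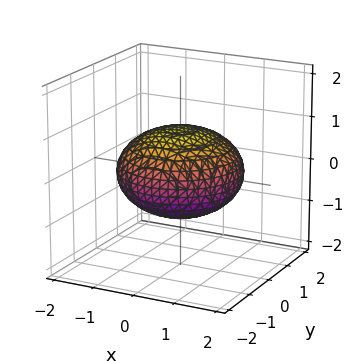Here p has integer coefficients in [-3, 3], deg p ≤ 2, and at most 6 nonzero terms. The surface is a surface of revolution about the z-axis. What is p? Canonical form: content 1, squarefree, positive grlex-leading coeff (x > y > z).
x^2 + y^2 + 2*z^2 - 2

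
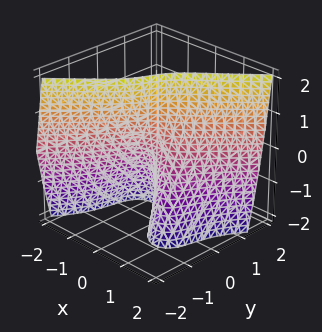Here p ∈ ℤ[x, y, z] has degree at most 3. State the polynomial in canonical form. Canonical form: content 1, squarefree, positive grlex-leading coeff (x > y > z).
2*x^3 - 2*y^3 + 2*x*z - y^2 - 2*y

1. deg p = 3. A generic line meets the surface in up to 3 points.
2. Observable constraints: one x-axis crossing is at x = 0; it meets the y-axis at y = 0 (among the integer gridlines); every point of the z-axis in the box is on the surface.
3. Solving for integer coefficients yields p as stated.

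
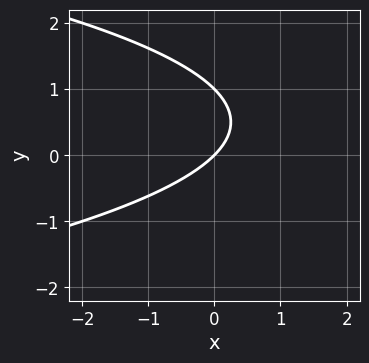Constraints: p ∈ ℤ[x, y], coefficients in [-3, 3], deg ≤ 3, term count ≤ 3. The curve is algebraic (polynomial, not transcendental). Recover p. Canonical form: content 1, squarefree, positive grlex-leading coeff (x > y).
y^2 + x - y

First, the degree is 2 — no degree-1 curve has this shape.
Next, reading off the gridlines: one x-axis crossing is at x = 0; the y-axis gridline crossings are at y ∈ {0, 1}.
Finally, solving for integer coefficients yields p as stated.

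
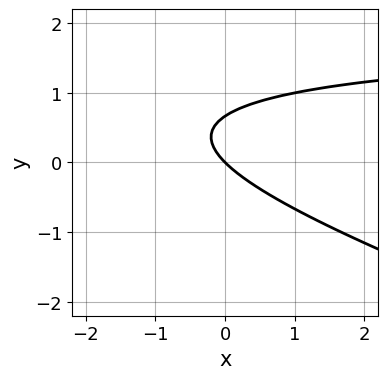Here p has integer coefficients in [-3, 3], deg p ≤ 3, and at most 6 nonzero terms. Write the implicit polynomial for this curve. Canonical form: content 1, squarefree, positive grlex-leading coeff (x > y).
x*y + 3*y^2 - 2*x - 2*y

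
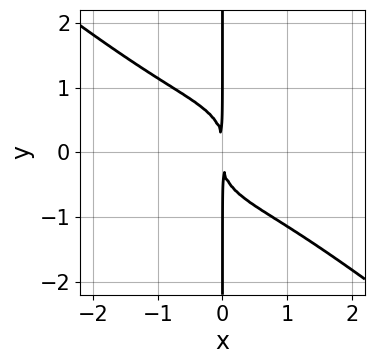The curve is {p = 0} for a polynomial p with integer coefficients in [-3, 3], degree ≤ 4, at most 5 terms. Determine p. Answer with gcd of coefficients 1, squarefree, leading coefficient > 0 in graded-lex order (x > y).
x^4 + 2*x*y^3 + 2*x^2

(a) The degree is 4 — no degree-3 curve has this shape.
(b) From the axis intercepts and sections: the visible y-axis segment lies entirely on the curve.
(c) Together with the visible shape, these determine p as stated.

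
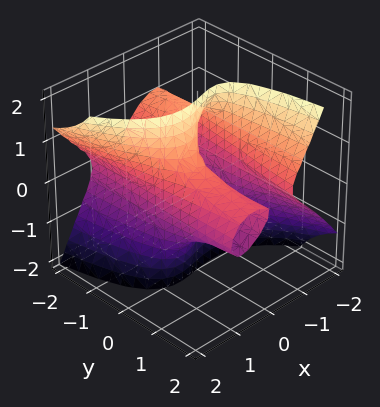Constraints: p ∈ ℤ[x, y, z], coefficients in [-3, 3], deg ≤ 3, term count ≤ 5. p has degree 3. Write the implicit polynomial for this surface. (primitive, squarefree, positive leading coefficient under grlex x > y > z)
(a) The degree is 3 — no degree-2 surface has this shape.
(b) Reading off the gridlines: the visible y-axis segment lies entirely on the surface; every point of the z-axis in the box is on the surface; among the integer gridlines, it crosses the x-axis at x ∈ {-1, 0, 1}.
(c) Putting this together gives p.

3*x^3 + 2*x*y*z + 3*y*z^2 - y*z - 3*x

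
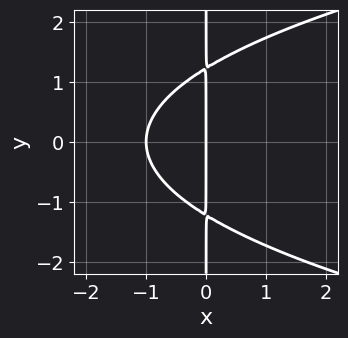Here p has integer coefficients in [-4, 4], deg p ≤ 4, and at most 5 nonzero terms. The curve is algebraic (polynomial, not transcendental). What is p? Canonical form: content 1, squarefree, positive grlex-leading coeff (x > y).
(a) The degree is 3 — a generic line meets the curve in up to 3 points.
(b) Symmetries: the y ↦ −y reflection is a symmetry, so y appears only in even powers.
(c) From the visible intercepts: the visible y-axis segment lies entirely on the curve; the x-axis gridline crossings are at x ∈ {-1, 0}.
(d) Solving for integer coefficients yields p as stated.

2*x*y^2 - 3*x^2 - 3*x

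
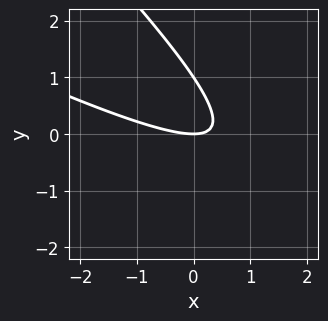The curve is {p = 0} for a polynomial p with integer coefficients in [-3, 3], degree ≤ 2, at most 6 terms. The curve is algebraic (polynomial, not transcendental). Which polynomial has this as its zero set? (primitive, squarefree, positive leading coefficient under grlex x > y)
1. Degree: the shape is more complex than any degree-1 curve, so deg p = 2.
2. Checking where it meets the axes: one x-axis crossing is at x = 0; among the integer gridlines, it crosses the y-axis at y ∈ {0, 1}.
3. Fitting integer coefficients to these (and the overall shape) gives p.

x^2 + 3*x*y + 2*y^2 - 2*y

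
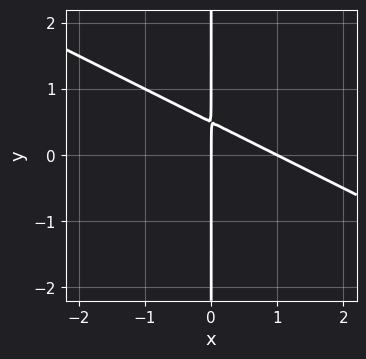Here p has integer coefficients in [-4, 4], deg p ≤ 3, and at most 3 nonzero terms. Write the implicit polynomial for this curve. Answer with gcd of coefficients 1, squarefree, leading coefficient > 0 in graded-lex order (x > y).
x^2 + 2*x*y - x

(a) The degree is 2 — no degree-1 curve has this shape.
(b) From the visible intercepts: the visible y-axis segment lies entirely on the curve; the x-axis gridline crossings are at x ∈ {0, 1}.
(c) Assembling these constraints gives the stated polynomial.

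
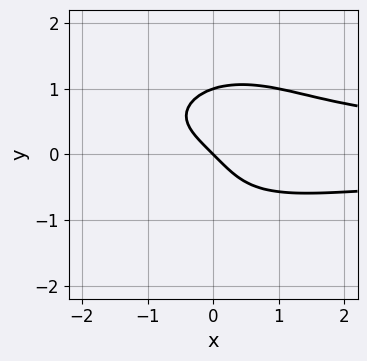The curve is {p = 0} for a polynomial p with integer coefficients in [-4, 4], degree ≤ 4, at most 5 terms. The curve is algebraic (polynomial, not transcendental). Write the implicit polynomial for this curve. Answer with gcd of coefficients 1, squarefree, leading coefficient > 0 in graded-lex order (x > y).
x^2*y^2 + y^4 - x - y

(a) deg p = 4.
(b) From the axis intercepts and sections: the y-axis gridline crossings are at y ∈ {0, 1}; it meets the x-axis at x = 0 (among the integer gridlines).
(c) The integer polynomial consistent with all of this is the stated p.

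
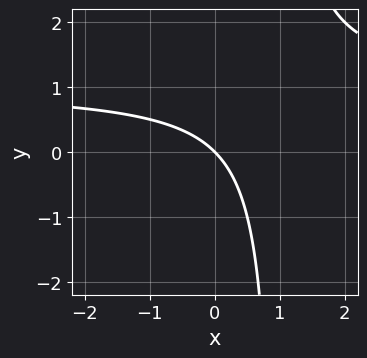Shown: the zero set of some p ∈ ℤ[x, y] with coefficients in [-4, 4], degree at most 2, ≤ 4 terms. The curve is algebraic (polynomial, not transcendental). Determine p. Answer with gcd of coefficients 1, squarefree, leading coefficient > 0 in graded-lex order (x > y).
1. The degree is 2 — a generic line meets the curve in up to 2 points.
2. Against the integer gridlines: it crosses the y-axis at the gridline y = 0; one x-axis crossing is at x = 0.
3. These observations pin down the coefficients.

x*y - x - y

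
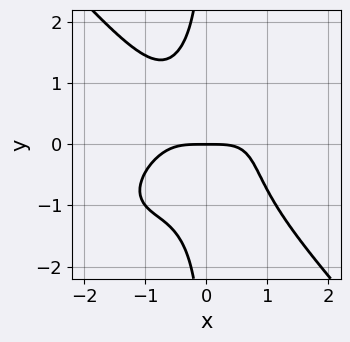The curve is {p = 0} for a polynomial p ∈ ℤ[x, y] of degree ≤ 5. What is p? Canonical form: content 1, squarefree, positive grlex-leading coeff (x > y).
2*x^4 - 2*x^3*y + 3*x*y^3 + 3*y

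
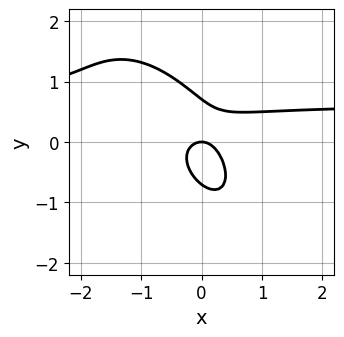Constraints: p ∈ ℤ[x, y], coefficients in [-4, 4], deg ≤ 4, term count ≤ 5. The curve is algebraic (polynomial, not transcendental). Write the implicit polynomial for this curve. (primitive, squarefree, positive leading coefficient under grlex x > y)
3*x^2*y + 3*x*y^2 + 2*y^3 - 2*x^2 - y

(a) deg p = 3.
(b) From the visible intercepts: it crosses the x-axis at the gridline x = 0; it meets the y-axis at y = 0 (among the integer gridlines).
(c) Together with the visible shape, these determine p as stated.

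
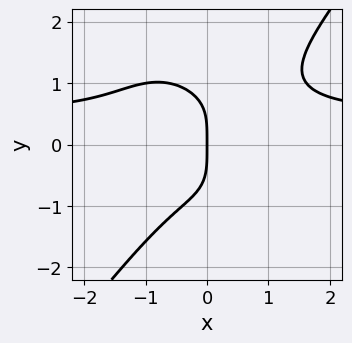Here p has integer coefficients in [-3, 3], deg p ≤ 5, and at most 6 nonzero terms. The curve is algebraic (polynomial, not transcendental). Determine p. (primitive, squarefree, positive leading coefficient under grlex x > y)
Degree: no degree-3 curve has this shape, so deg p = 4.
Observable constraints: one y-axis crossing is at y = 0; it crosses the x-axis at the gridline x = 0.
The integer polynomial consistent with all of this is the stated p.

2*x^3*y - y^4 - x^3 - 2*x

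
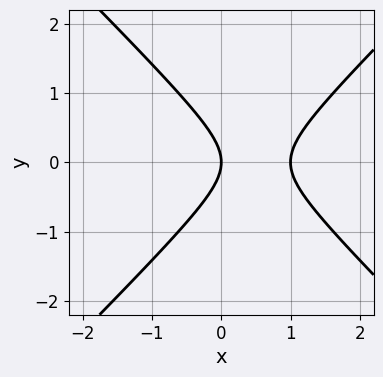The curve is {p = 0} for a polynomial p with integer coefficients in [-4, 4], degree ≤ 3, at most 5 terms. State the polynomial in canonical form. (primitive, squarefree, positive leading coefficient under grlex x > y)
1. The degree is 2 — the shape is more complex than any degree-1 curve.
2. Symmetries: mirror symmetry y ↦ −y ⇒ only even powers of y.
3. From the axis intercepts and sections: it crosses the y-axis at the gridline y = 0; the x-axis gridline crossings are at x ∈ {0, 1}.
4. Matching integer coefficients to the picture gives p.

x^2 - y^2 - x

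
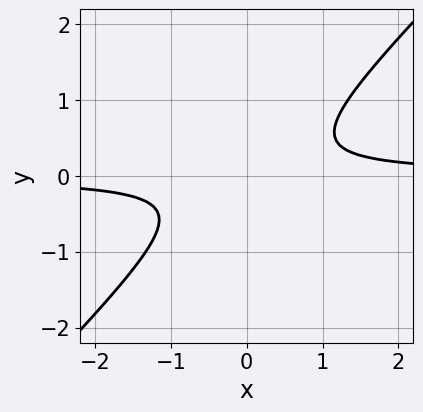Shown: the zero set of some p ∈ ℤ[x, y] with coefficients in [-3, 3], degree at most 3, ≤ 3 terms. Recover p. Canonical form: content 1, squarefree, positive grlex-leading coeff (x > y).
3*x*y - 3*y^2 - 1

(a) The degree is 2 — a generic line meets the curve in up to 2 points.
(b) Reading off the gridlines: no x-intercept at any integer in the box; the curve avoids every integer y-axis point in the box.
(c) Together with the visible shape, these determine p as stated.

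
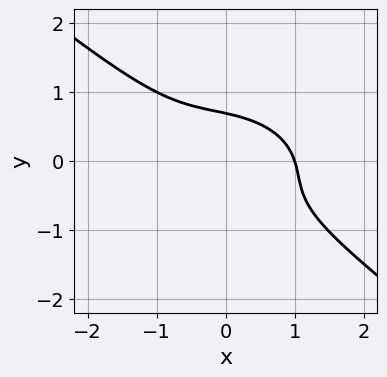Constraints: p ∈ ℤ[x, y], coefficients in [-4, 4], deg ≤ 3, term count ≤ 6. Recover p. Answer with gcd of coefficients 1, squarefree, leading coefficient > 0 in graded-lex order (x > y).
x^3 + x^2*y + 2*x*y^2 + 3*y^3 - 1

First, the degree is 3 — the shape is more complex than any degree-2 curve.
Then, against the integer gridlines: it meets the x-axis at x = 1 (among the integer gridlines).
Finally, putting this together gives p.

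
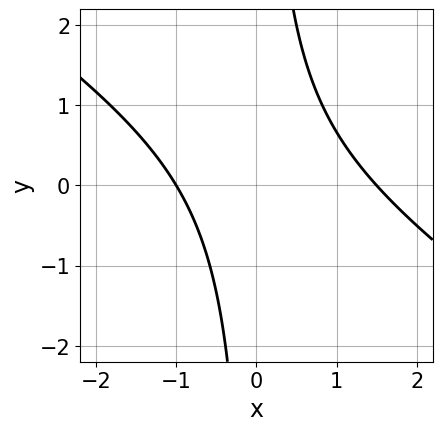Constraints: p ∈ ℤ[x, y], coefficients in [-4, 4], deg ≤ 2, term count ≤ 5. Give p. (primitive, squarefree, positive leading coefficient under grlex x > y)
2*x^2 + 3*x*y - x - 3

Degree: a generic line meets the curve in up to 2 points, so deg p = 2.
From the visible intercepts: it meets the x-axis at x = -1 (among the integer gridlines); it misses every integer gridline on the y-axis.
Together with the visible shape, these determine p as stated.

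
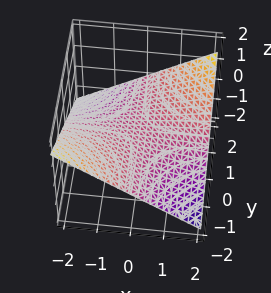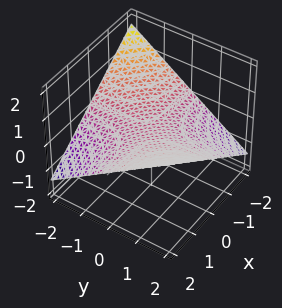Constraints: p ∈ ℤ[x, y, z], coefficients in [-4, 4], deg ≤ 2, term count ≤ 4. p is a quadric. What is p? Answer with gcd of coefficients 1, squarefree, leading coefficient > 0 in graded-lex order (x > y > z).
First, degree: a saddle surface; a quadric, so deg p = 2.
Next, from the axis intercepts and sections: one z-axis crossing is at z = 0; every point of the x-axis in the box is on the surface; every point of the y-axis in the box is on the surface.
Finally, matching integer coefficients to the picture gives p.

x*y - 3*z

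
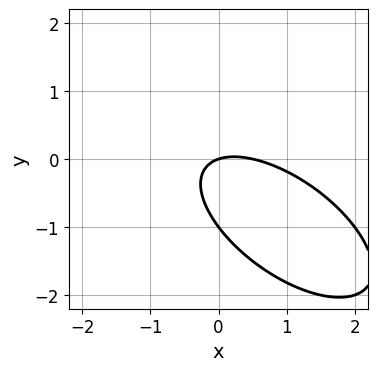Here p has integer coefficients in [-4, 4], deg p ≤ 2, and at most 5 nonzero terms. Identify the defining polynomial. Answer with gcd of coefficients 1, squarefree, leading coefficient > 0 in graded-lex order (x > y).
2*x^2 + 3*x*y + 3*y^2 - x + 3*y

(a) deg p = 2. A generic line meets the curve in up to 2 points.
(b) Checking where it meets the axes: it crosses the x-axis at the gridline x = 0; the y-axis gridline crossings are at y ∈ {-1, 0}.
(c) The integer polynomial consistent with all of this is the stated p.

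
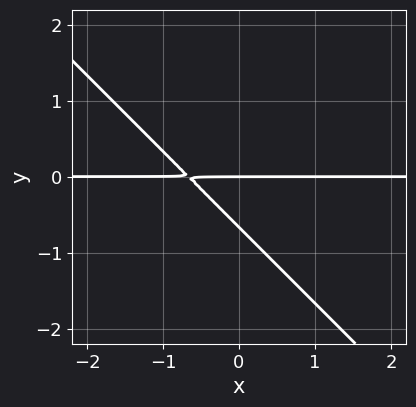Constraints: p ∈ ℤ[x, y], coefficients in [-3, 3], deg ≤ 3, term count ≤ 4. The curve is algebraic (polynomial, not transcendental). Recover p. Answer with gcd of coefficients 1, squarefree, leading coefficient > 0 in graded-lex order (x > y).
Degree: no degree-1 curve has this shape, so deg p = 2.
From the visible intercepts: it crosses the y-axis at the gridline y = 0; the visible x-axis segment lies entirely on the curve.
Together with the visible shape, these determine p as stated.

3*x*y + 3*y^2 + 2*y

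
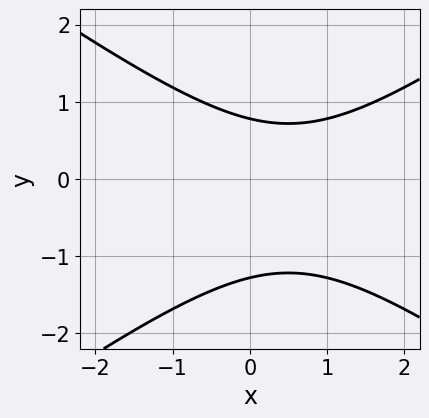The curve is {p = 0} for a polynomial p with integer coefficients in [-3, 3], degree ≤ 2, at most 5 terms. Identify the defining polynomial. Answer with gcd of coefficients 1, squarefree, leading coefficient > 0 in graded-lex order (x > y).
x^2 - 2*y^2 - x - y + 2

1. Degree: no degree-1 curve has this shape, so deg p = 2.
2. Reading off the gridlines: no x-intercept at any integer in the box.
3. Putting this together gives p.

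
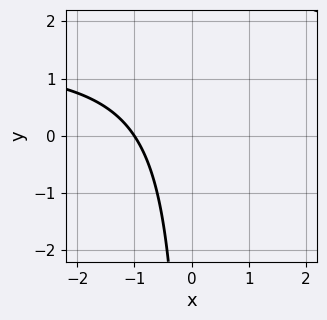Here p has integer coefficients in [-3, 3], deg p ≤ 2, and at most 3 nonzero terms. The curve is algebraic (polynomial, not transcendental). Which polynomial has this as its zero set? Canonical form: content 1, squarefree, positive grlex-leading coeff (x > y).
Degree: the shape is more complex than any degree-1 curve, so deg p = 2.
Reading off the gridlines: it misses every integer gridline on the y-axis; it crosses the x-axis at the gridline x = -1.
Solving for integer coefficients yields p as stated.

2*x*y - 3*x - 3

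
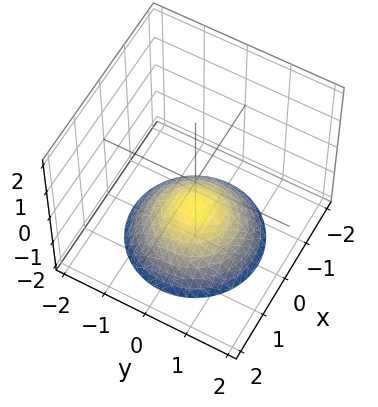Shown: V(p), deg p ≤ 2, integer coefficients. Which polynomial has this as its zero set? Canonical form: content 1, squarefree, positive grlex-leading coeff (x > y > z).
x^2 + y^2 + 2*z + 2

The degree is 2 — a generic line meets the surface in up to 2 points.
Symmetry: the surface is invariant under rotation about z: p = q(x² + y², z).
Checking where it meets the axes: no x-intercept at any integer in the box; the surface avoids every integer y-axis point in the box; a circular section at z = -2 has radius between 1 and 2.
Matching integer coefficients to the picture gives p.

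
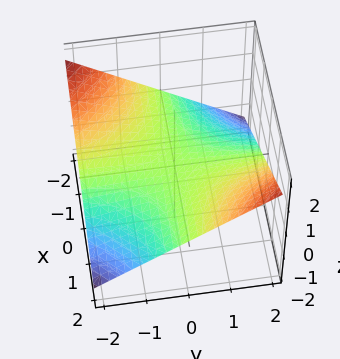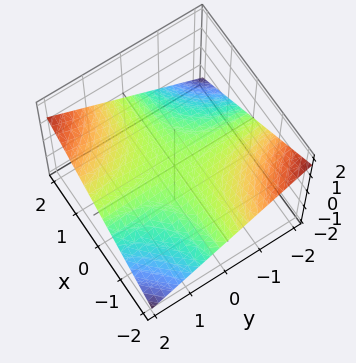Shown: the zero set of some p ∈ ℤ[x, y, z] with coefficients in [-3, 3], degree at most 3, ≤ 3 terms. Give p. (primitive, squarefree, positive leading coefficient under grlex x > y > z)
x*y - 3*z

The degree is 2 — a saddle surface; a quadric.
Against the integer gridlines: the visible x-axis segment lies entirely on the surface; the visible y-axis segment lies entirely on the surface; it meets the z-axis at z = 0 (among the integer gridlines).
These observations pin down the coefficients.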